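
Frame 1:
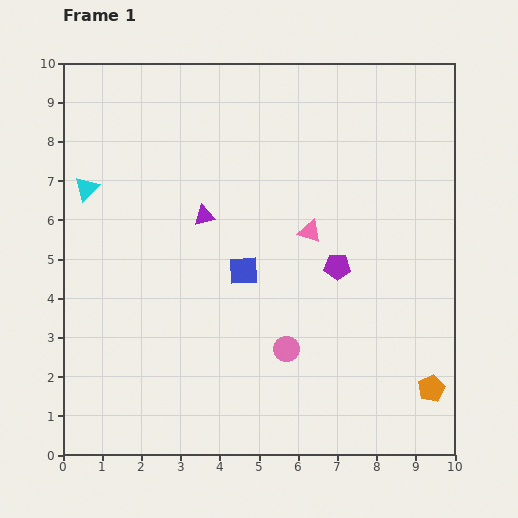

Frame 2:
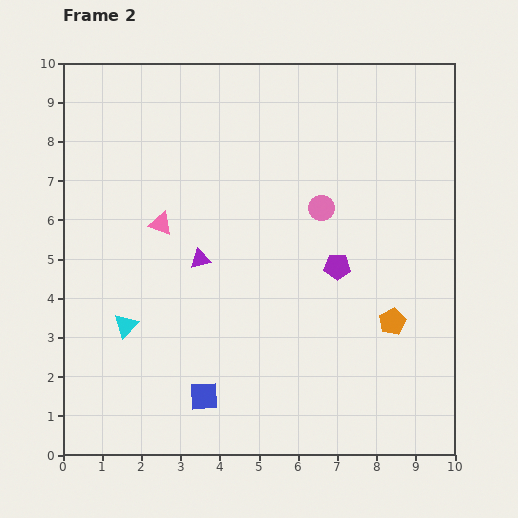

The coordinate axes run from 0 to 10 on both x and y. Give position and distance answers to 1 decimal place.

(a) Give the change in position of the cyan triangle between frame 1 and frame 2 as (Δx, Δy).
(1.0, -3.5)

The cyan triangle was at (0.6, 6.8) in frame 1 and (1.6, 3.3) in frame 2.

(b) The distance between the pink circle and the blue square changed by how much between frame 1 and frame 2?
+3.4

Distance in frame 1: 2.3. Distance in frame 2: 5.7.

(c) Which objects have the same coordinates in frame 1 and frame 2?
the purple pentagon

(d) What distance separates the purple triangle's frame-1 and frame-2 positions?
1.1

The purple triangle moved from (3.6, 6.1) to (3.5, 5.0), a distance of √(0.1² + 1.1²) ≈ 1.1.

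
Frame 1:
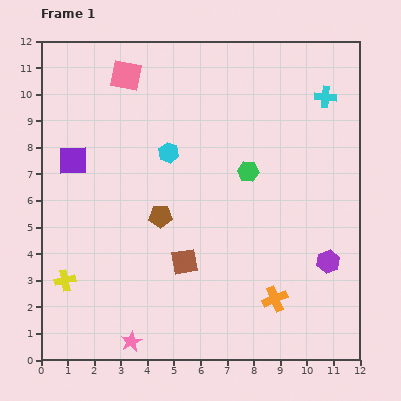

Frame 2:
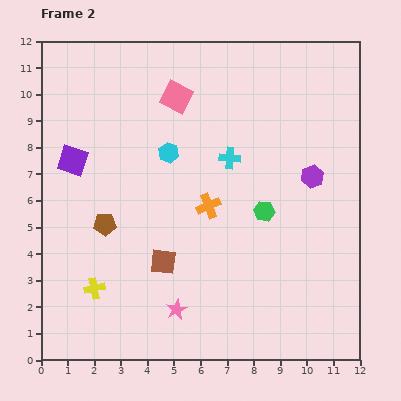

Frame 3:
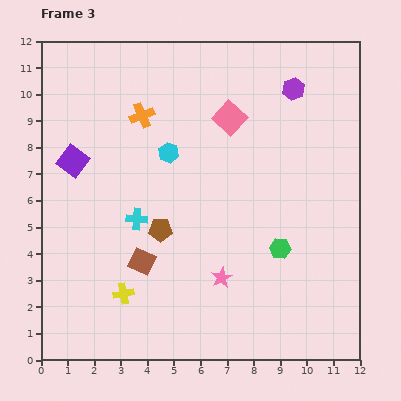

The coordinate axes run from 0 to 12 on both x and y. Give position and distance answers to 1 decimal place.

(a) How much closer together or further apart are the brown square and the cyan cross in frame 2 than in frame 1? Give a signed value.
-3.6

Distance in frame 1: 8.2. Distance in frame 2: 4.6.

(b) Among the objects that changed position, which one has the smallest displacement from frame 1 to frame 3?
the brown pentagon

(moved 0.5)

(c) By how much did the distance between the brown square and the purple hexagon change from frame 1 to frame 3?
+3.2

Distance in frame 1: 5.4. Distance in frame 3: 8.6.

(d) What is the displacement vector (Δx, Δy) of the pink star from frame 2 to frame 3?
(1.7, 1.2)

The pink star was at (5.1, 1.9) in frame 2 and (6.8, 3.1) in frame 3.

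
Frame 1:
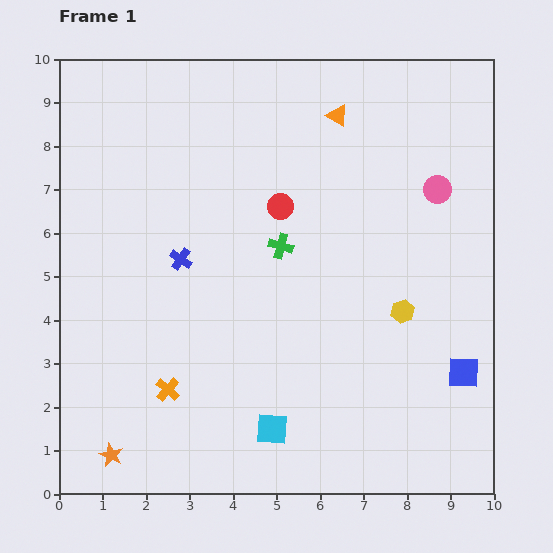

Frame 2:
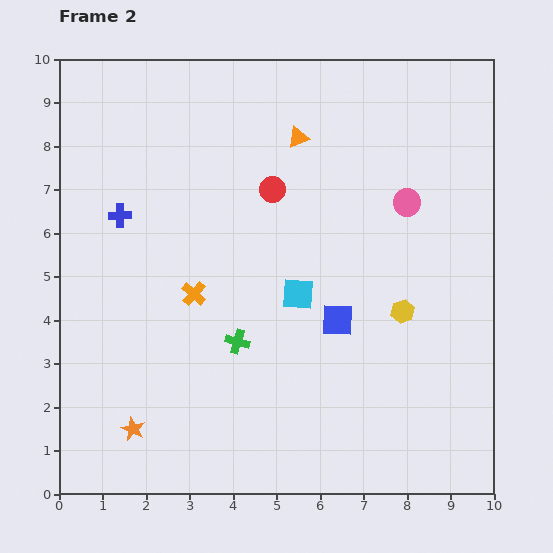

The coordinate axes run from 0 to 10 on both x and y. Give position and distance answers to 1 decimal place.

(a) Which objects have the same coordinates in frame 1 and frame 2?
the yellow hexagon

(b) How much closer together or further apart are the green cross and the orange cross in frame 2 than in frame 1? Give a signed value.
-2.7

Distance in frame 1: 4.2. Distance in frame 2: 1.5.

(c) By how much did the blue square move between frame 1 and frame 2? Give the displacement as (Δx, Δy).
(-2.9, 1.2)

The blue square was at (9.3, 2.8) in frame 1 and (6.4, 4.0) in frame 2.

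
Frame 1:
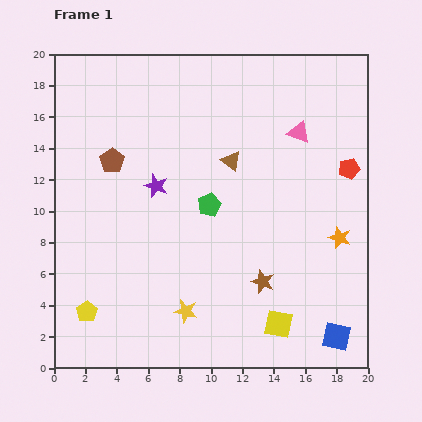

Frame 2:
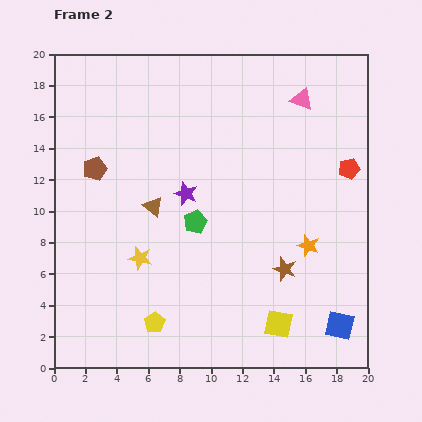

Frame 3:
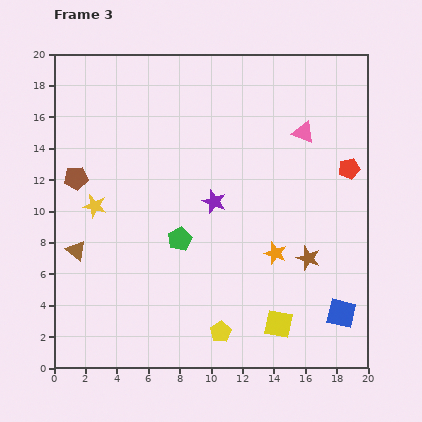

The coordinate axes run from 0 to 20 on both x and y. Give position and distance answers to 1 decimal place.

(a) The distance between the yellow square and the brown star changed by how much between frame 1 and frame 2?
+0.6

Distance in frame 1: 2.9. Distance in frame 2: 3.5.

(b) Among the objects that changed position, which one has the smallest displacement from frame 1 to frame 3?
the pink triangle

(moved 0.3)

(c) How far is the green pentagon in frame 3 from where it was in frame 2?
1.5

The green pentagon moved from (9.0, 9.3) to (8.0, 8.2), a distance of √(1.0² + 1.1²) ≈ 1.5.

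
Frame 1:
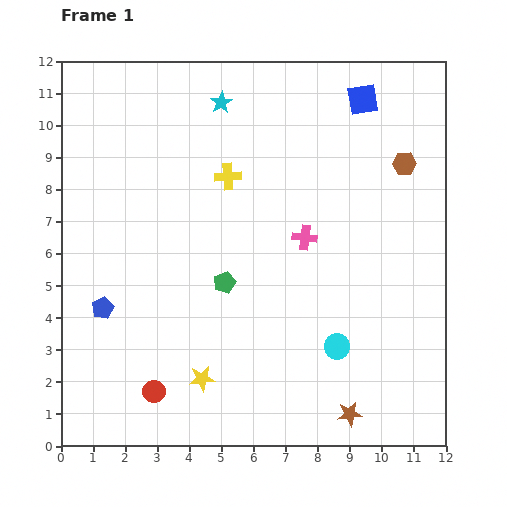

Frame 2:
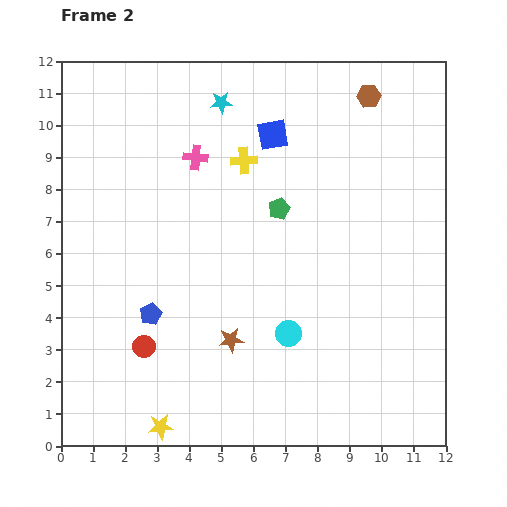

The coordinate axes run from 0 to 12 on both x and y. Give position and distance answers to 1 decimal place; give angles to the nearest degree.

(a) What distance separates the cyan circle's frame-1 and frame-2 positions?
1.6

The cyan circle moved from (8.6, 3.1) to (7.1, 3.5), a distance of √(1.5² + 0.4²) ≈ 1.6.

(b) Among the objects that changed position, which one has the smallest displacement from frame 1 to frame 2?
the yellow cross

(moved 0.7)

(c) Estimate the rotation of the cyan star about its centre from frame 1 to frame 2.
29° clockwise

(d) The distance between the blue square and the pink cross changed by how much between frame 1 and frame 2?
-2.2

Distance in frame 1: 4.7. Distance in frame 2: 2.5.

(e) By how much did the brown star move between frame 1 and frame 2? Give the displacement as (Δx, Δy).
(-3.7, 2.3)

The brown star was at (9.0, 1.0) in frame 1 and (5.3, 3.3) in frame 2.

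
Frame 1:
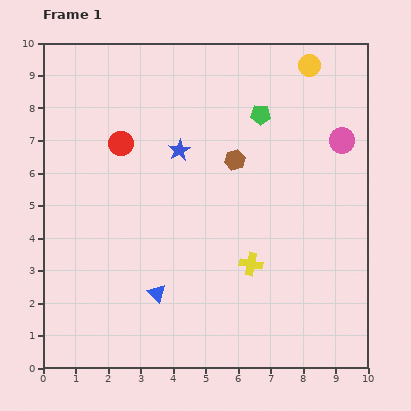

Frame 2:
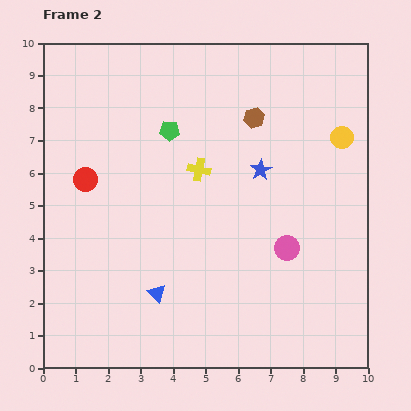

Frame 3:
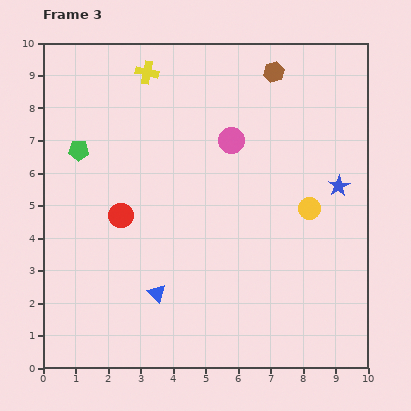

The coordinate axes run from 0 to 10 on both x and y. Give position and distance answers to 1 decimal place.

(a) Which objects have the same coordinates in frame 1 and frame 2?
the blue triangle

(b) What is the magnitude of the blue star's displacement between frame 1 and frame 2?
2.6

The blue star moved from (4.2, 6.7) to (6.7, 6.1), a distance of √(2.5² + 0.6²) ≈ 2.6.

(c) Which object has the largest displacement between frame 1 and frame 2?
the pink circle

(moved 3.7; next 3.3)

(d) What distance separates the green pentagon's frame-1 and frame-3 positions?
5.7

The green pentagon moved from (6.7, 7.8) to (1.1, 6.7), a distance of √(5.6² + 1.1²) ≈ 5.7.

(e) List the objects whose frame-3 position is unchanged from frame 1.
the blue triangle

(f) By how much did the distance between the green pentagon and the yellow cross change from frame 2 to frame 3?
+1.7

Distance in frame 2: 1.5. Distance in frame 3: 3.2.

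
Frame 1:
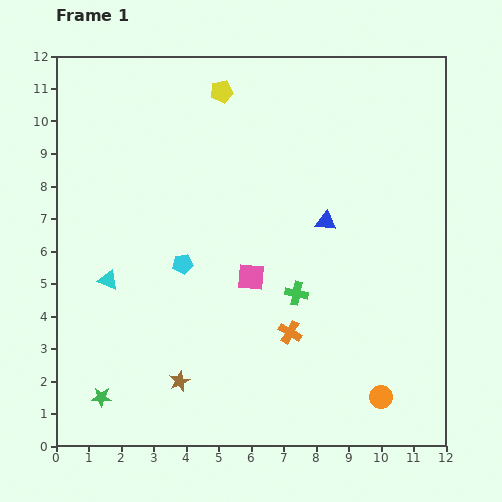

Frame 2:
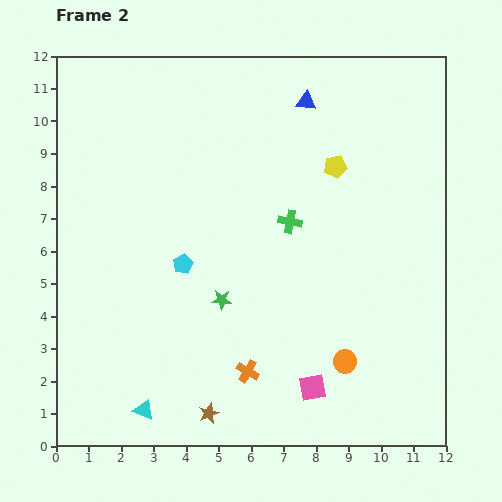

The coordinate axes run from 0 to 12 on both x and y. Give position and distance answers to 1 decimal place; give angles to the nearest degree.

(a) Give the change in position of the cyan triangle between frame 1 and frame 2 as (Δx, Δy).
(1.1, -4.0)

The cyan triangle was at (1.6, 5.1) in frame 1 and (2.7, 1.1) in frame 2.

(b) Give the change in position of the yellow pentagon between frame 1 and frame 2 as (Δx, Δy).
(3.5, -2.3)

The yellow pentagon was at (5.1, 10.9) in frame 1 and (8.6, 8.6) in frame 2.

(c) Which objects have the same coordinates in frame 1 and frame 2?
the cyan pentagon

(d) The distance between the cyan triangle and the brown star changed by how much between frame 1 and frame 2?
-1.8

Distance in frame 1: 3.8. Distance in frame 2: 2.0.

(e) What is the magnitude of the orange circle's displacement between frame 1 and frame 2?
1.6

The orange circle moved from (10.0, 1.5) to (8.9, 2.6), a distance of √(1.1² + 1.1²) ≈ 1.6.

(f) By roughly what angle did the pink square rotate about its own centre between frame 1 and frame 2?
15° counter-clockwise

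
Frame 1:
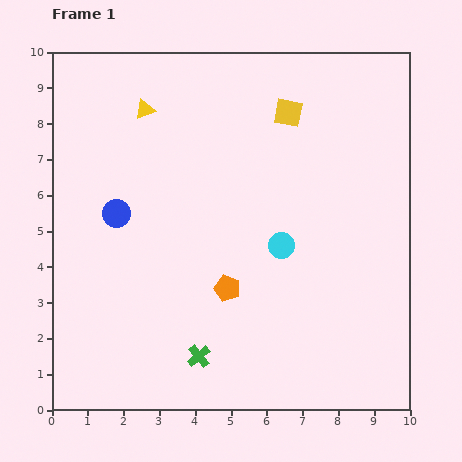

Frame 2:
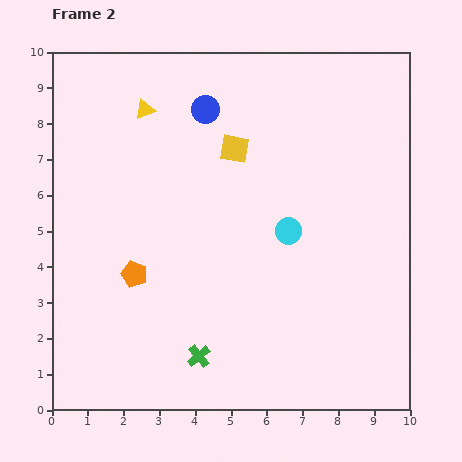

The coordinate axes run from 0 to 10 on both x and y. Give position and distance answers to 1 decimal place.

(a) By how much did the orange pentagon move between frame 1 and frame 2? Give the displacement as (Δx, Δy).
(-2.6, 0.4)

The orange pentagon was at (4.9, 3.4) in frame 1 and (2.3, 3.8) in frame 2.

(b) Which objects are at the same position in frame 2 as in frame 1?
the yellow triangle, the green cross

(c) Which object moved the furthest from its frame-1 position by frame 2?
the blue circle

(moved 3.8; next 2.6)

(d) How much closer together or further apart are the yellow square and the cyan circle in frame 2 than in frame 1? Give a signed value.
-1.0

Distance in frame 1: 3.7. Distance in frame 2: 2.7.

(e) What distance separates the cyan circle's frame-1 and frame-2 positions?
0.4

The cyan circle moved from (6.4, 4.6) to (6.6, 5.0), a distance of √(0.2² + 0.4²) ≈ 0.4.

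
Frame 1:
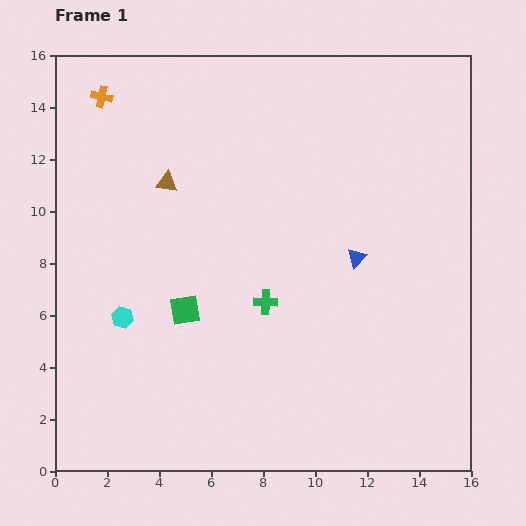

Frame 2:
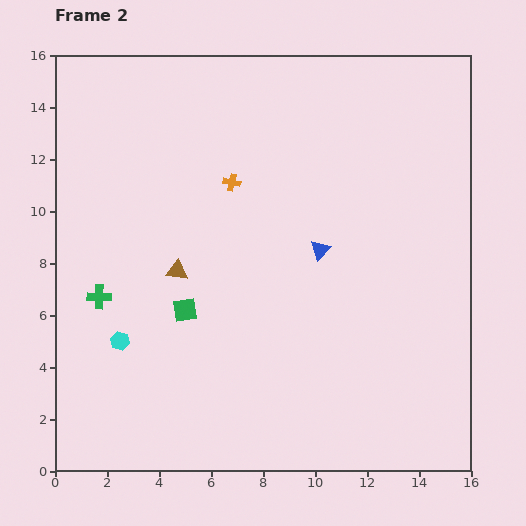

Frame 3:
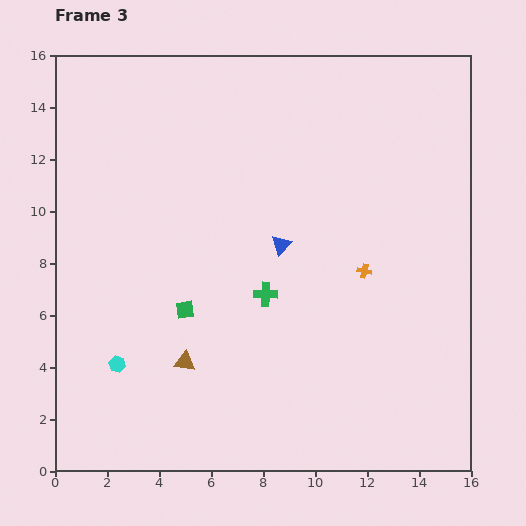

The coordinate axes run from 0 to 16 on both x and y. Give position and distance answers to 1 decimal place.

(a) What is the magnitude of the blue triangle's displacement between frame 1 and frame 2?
1.4

The blue triangle moved from (11.6, 8.2) to (10.2, 8.5), a distance of √(1.4² + 0.3²) ≈ 1.4.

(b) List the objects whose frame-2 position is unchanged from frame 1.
the green square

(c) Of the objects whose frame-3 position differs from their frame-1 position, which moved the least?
the green cross

(moved 0.3)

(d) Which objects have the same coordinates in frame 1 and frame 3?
the green square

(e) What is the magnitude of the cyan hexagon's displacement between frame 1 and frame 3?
1.8

The cyan hexagon moved from (2.6, 5.9) to (2.4, 4.1), a distance of √(0.2² + 1.8²) ≈ 1.8.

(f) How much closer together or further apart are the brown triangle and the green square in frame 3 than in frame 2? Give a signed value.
+0.5

Distance in frame 2: 1.5. Distance in frame 3: 2.0.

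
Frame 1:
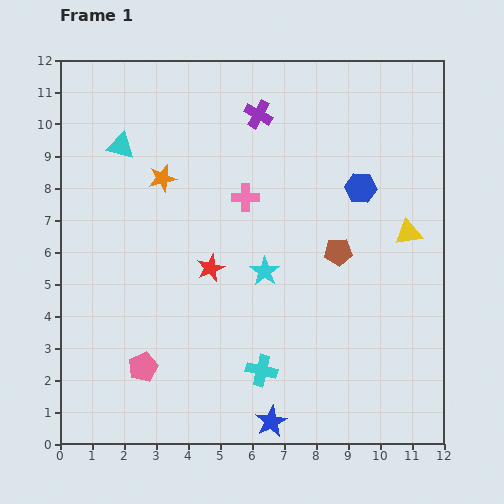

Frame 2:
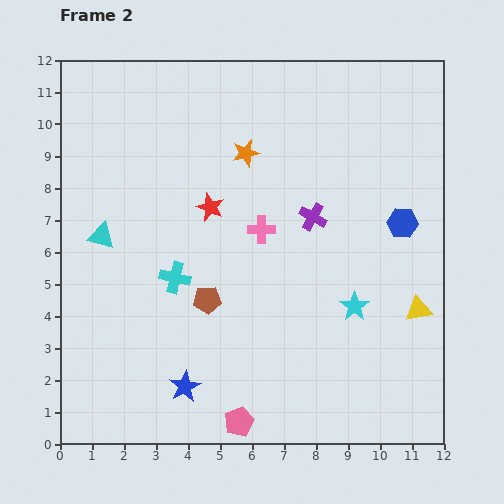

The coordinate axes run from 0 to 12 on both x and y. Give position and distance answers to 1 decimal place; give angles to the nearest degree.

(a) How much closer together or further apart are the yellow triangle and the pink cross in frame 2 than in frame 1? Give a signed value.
+0.3

Distance in frame 1: 5.2. Distance in frame 2: 5.5.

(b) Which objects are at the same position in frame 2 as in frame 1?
none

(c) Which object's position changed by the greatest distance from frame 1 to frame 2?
the brown pentagon

(moved 4.4; next 4.0)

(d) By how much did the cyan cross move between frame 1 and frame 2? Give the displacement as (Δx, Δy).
(-2.7, 2.9)

The cyan cross was at (6.3, 2.3) in frame 1 and (3.6, 5.2) in frame 2.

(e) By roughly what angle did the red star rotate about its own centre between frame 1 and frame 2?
27° counter-clockwise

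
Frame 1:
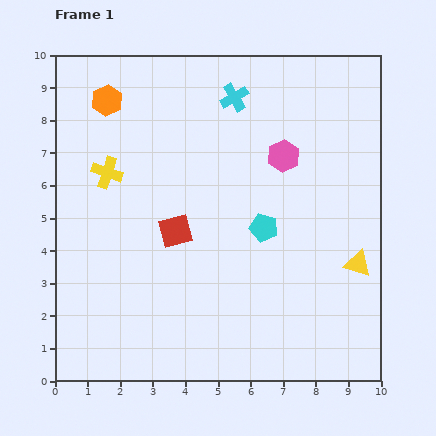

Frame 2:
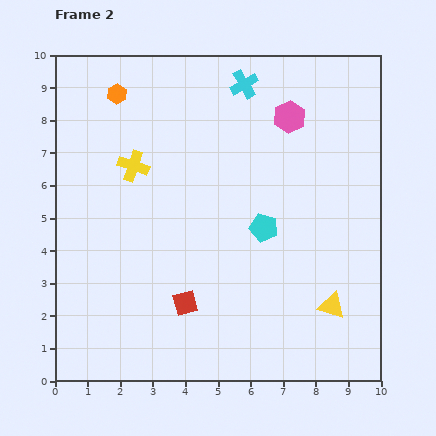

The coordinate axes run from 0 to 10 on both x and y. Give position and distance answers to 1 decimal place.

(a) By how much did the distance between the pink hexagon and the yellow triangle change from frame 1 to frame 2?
+1.9

Distance in frame 1: 4.0. Distance in frame 2: 5.9.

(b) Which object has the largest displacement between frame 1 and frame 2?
the red square

(moved 2.2; next 1.5)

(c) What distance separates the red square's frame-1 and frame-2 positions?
2.2

The red square moved from (3.7, 4.6) to (4.0, 2.4), a distance of √(0.3² + 2.2²) ≈ 2.2.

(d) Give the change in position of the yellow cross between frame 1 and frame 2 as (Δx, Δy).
(0.8, 0.2)

The yellow cross was at (1.6, 6.4) in frame 1 and (2.4, 6.6) in frame 2.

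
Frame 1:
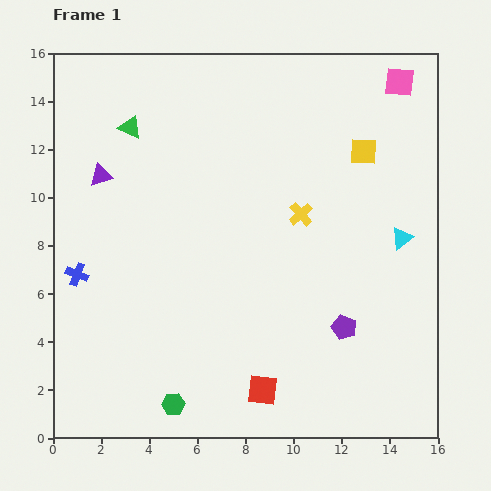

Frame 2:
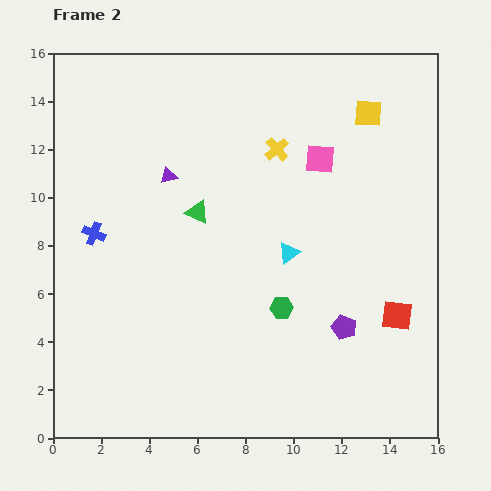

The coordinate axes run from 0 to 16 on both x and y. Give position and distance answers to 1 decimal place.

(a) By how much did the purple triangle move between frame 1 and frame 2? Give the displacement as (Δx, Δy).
(2.8, 0.0)

The purple triangle was at (2.0, 10.9) in frame 1 and (4.8, 10.9) in frame 2.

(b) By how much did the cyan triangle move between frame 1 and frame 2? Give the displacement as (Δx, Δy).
(-4.7, -0.6)

The cyan triangle was at (14.5, 8.3) in frame 1 and (9.8, 7.7) in frame 2.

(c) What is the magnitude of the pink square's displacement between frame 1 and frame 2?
4.6

The pink square moved from (14.4, 14.8) to (11.1, 11.6), a distance of √(3.3² + 3.2²) ≈ 4.6.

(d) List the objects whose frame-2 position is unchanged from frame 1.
the purple pentagon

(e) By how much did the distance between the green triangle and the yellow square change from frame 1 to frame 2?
-1.6

Distance in frame 1: 9.8. Distance in frame 2: 8.2.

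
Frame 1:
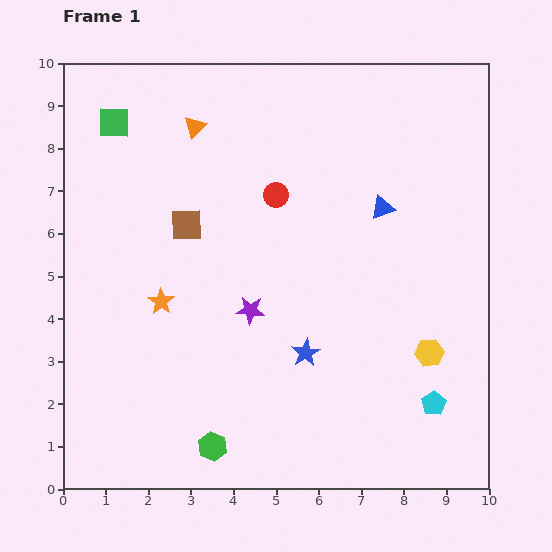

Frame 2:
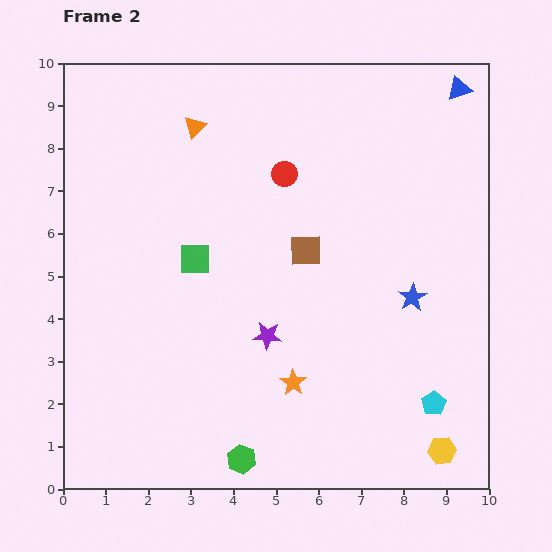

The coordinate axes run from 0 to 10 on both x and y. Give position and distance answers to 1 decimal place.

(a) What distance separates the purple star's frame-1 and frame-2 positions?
0.7

The purple star moved from (4.4, 4.2) to (4.8, 3.6), a distance of √(0.4² + 0.6²) ≈ 0.7.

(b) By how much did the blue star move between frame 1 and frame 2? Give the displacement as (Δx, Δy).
(2.5, 1.3)

The blue star was at (5.7, 3.2) in frame 1 and (8.2, 4.5) in frame 2.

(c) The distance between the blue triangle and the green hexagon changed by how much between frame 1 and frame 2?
+3.2

Distance in frame 1: 6.9. Distance in frame 2: 10.1.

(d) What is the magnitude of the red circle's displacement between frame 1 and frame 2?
0.5

The red circle moved from (5.0, 6.9) to (5.2, 7.4), a distance of √(0.2² + 0.5²) ≈ 0.5.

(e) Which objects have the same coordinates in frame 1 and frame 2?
the cyan pentagon, the orange triangle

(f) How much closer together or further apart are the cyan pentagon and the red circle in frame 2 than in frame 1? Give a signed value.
+0.3

Distance in frame 1: 6.1. Distance in frame 2: 6.4.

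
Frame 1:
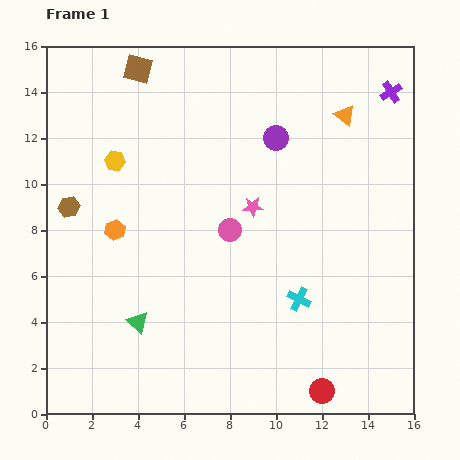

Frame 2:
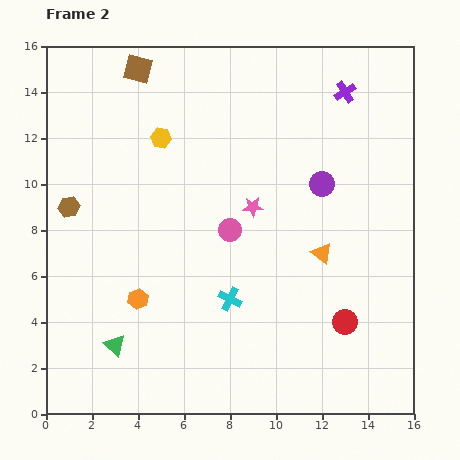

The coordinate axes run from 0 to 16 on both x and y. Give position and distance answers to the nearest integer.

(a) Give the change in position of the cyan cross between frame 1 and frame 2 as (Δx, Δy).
(-3, 0)

The cyan cross was at (11, 5) in frame 1 and (8, 5) in frame 2.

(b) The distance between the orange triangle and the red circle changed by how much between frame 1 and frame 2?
-9

Distance in frame 1: 12. Distance in frame 2: 3.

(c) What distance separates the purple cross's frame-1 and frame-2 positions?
2

The purple cross moved from (15, 14) to (13, 14), a distance of √(2² + 0²) ≈ 2.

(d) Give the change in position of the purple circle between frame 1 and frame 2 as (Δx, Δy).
(2, -2)

The purple circle was at (10, 12) in frame 1 and (12, 10) in frame 2.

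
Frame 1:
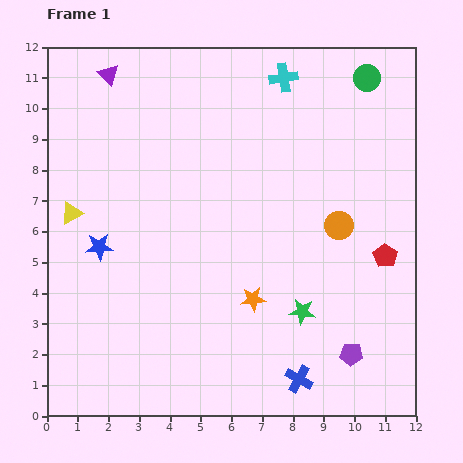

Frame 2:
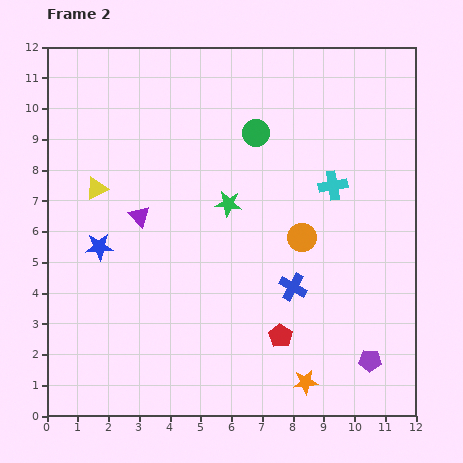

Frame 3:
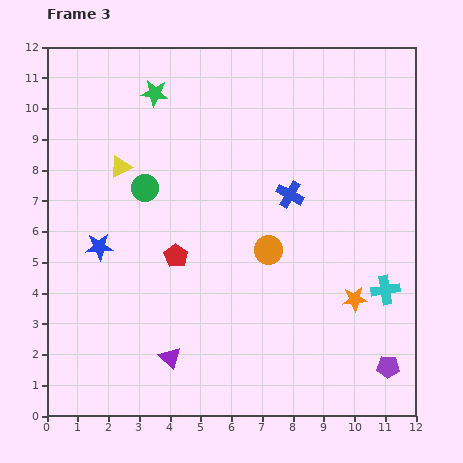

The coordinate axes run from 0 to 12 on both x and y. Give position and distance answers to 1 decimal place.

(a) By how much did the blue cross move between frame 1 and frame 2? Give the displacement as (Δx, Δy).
(-0.2, 3.0)

The blue cross was at (8.2, 1.2) in frame 1 and (8.0, 4.2) in frame 2.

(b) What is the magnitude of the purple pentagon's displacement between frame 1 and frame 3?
1.3

The purple pentagon moved from (9.9, 2.0) to (11.1, 1.6), a distance of √(1.2² + 0.4²) ≈ 1.3.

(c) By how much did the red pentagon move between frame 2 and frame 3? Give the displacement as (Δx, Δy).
(-3.4, 2.6)

The red pentagon was at (7.6, 2.6) in frame 2 and (4.2, 5.2) in frame 3.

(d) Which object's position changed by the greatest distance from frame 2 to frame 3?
the purple triangle

(moved 4.7; next 4.3)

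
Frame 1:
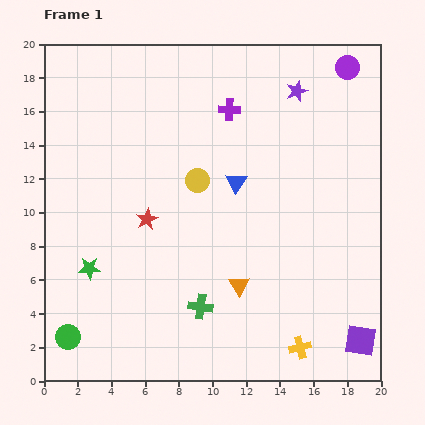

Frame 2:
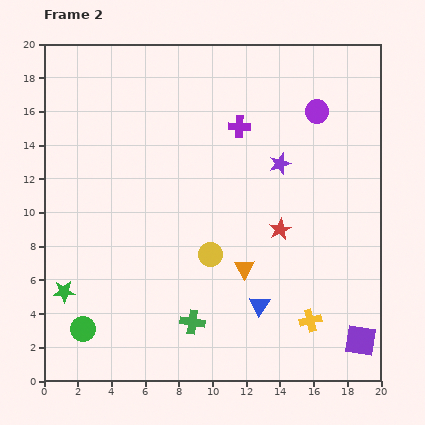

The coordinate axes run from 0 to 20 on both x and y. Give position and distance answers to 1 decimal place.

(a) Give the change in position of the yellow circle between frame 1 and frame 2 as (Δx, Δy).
(0.8, -4.4)

The yellow circle was at (9.1, 11.9) in frame 1 and (9.9, 7.5) in frame 2.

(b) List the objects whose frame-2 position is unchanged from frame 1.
the purple square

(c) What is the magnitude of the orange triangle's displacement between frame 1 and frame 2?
1.0

The orange triangle moved from (11.6, 5.7) to (11.9, 6.7), a distance of √(0.3² + 1.0²) ≈ 1.0.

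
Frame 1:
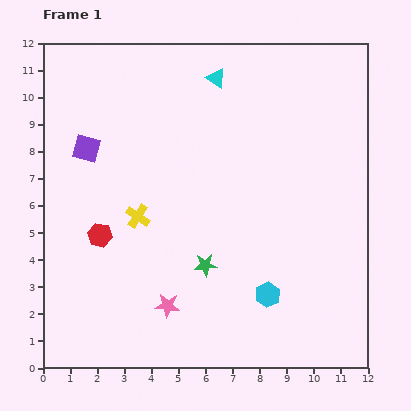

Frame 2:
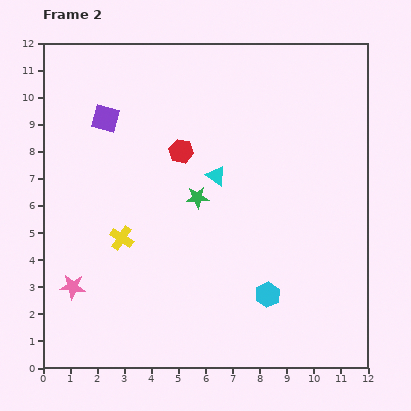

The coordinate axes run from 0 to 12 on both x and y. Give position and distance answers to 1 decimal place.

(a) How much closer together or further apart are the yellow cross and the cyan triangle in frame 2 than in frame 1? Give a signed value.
-1.7

Distance in frame 1: 5.9. Distance in frame 2: 4.2.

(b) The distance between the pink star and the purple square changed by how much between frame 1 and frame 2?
-0.2

Distance in frame 1: 6.5. Distance in frame 2: 6.3.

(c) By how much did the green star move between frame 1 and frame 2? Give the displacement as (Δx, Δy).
(-0.3, 2.5)

The green star was at (6.0, 3.8) in frame 1 and (5.7, 6.3) in frame 2.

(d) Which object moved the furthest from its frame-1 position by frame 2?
the red hexagon

(moved 4.3; next 3.6)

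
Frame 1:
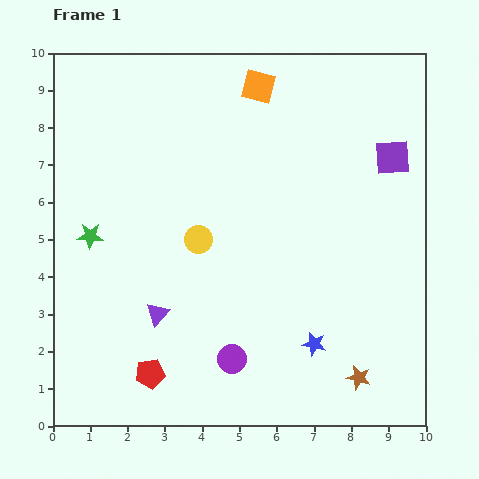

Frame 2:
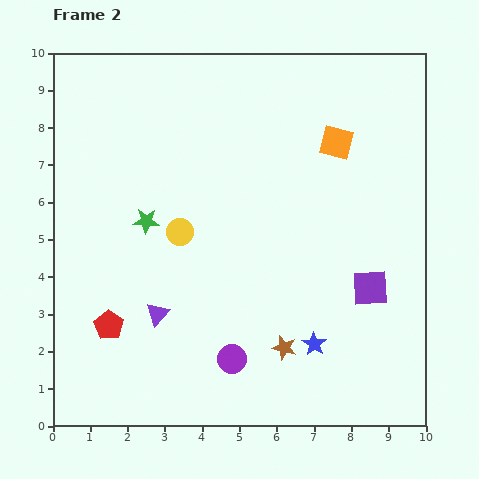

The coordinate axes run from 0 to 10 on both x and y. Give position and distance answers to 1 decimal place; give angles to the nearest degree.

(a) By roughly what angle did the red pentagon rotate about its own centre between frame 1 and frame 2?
30° counter-clockwise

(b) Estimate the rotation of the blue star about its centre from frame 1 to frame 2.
19° clockwise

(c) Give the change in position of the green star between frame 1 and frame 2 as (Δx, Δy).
(1.5, 0.4)

The green star was at (1.0, 5.1) in frame 1 and (2.5, 5.5) in frame 2.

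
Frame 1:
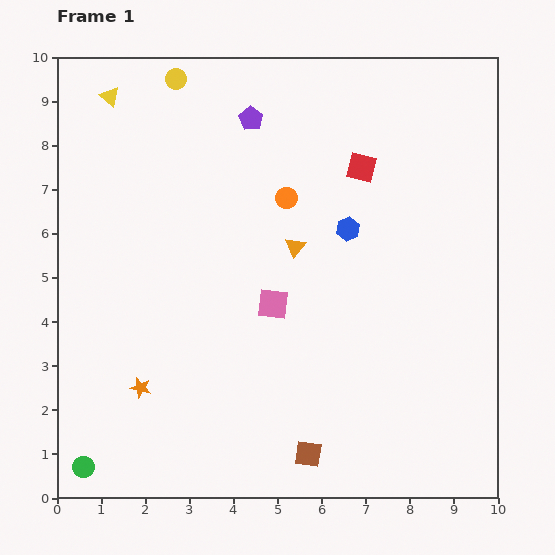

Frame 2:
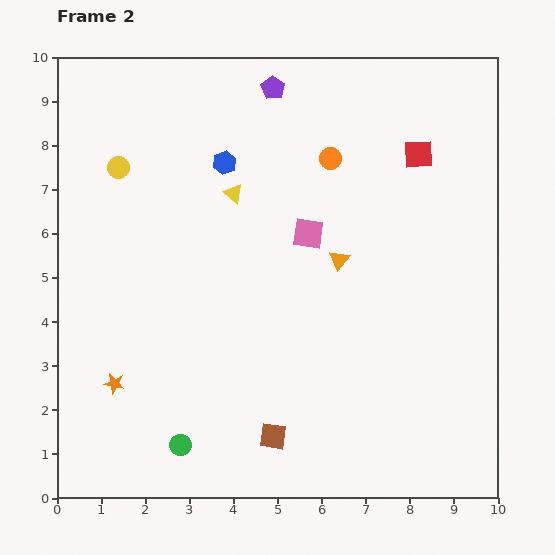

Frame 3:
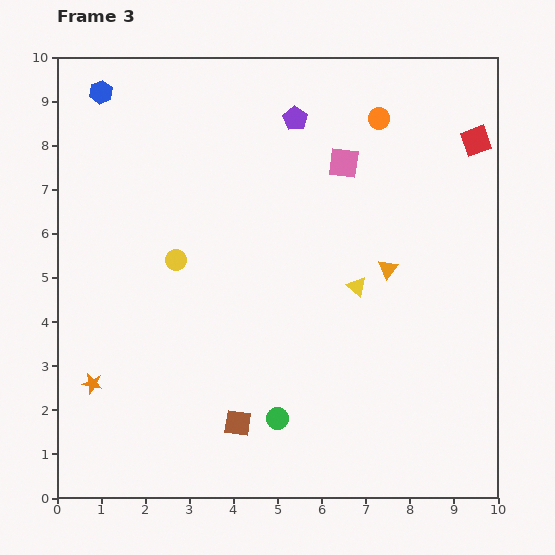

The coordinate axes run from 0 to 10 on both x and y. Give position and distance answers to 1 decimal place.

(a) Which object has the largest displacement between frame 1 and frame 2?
the yellow triangle

(moved 3.6; next 3.2)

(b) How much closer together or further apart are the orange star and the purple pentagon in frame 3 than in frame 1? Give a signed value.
+1.0

Distance in frame 1: 6.6. Distance in frame 3: 7.6.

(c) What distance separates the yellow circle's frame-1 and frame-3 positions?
4.1

The yellow circle moved from (2.7, 9.5) to (2.7, 5.4), a distance of √(0.0² + 4.1²) ≈ 4.1.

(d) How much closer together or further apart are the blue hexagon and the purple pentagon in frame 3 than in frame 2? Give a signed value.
+2.4

Distance in frame 2: 2.0. Distance in frame 3: 4.4.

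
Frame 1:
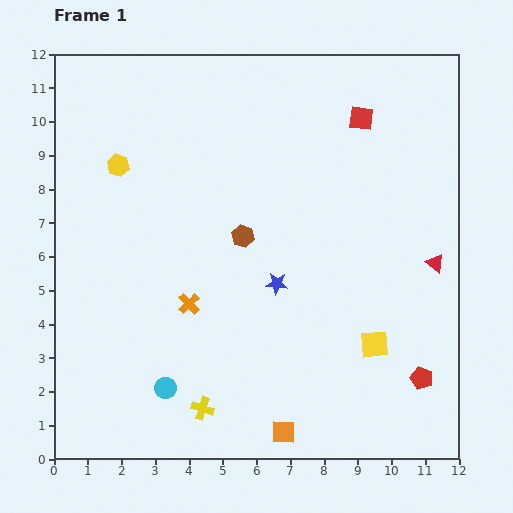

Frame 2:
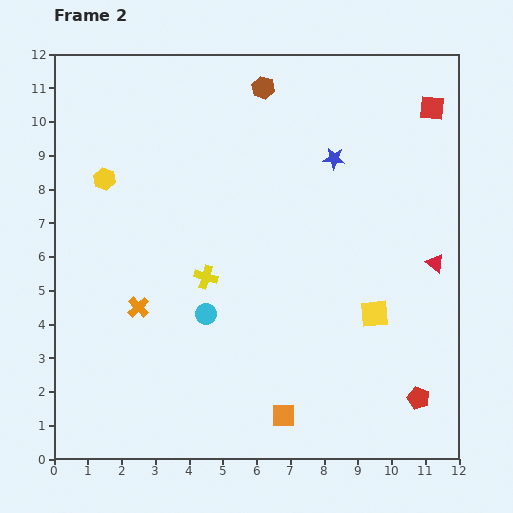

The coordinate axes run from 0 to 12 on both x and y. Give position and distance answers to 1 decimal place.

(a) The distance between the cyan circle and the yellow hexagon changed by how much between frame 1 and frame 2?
-1.7

Distance in frame 1: 6.7. Distance in frame 2: 5.0.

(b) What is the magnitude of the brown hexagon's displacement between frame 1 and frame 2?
4.4

The brown hexagon moved from (5.6, 6.6) to (6.2, 11.0), a distance of √(0.6² + 4.4²) ≈ 4.4.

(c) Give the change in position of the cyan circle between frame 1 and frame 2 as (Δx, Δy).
(1.2, 2.2)

The cyan circle was at (3.3, 2.1) in frame 1 and (4.5, 4.3) in frame 2.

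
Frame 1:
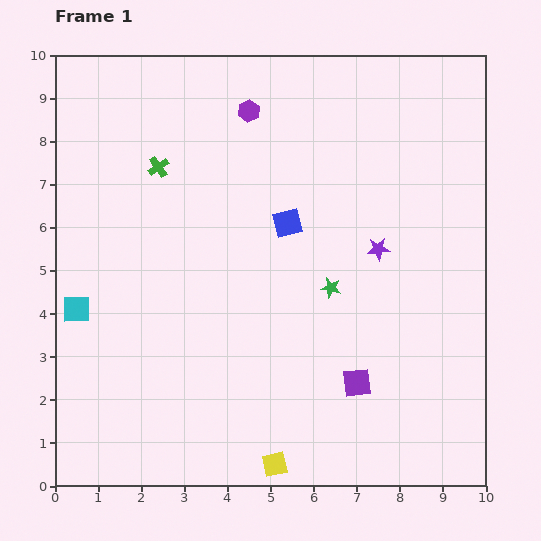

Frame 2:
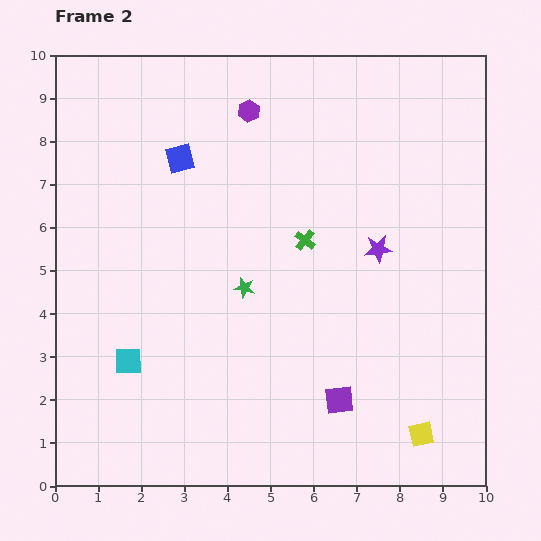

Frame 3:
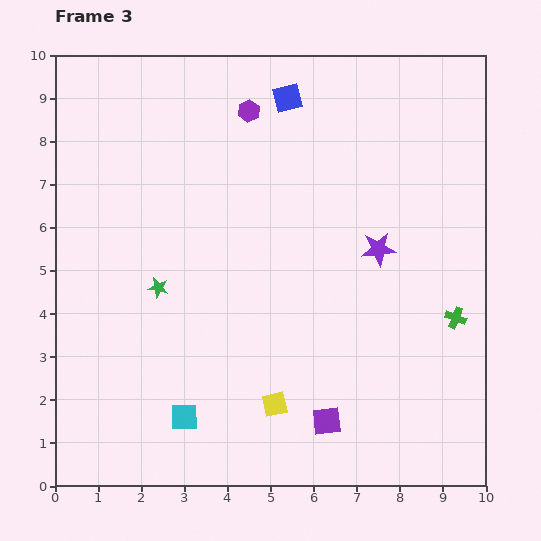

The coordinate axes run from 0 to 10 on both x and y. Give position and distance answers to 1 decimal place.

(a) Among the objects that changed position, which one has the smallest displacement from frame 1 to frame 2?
the purple square

(moved 0.6)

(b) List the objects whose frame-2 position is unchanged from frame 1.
the purple star, the purple hexagon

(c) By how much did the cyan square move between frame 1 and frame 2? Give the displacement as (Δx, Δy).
(1.2, -1.2)

The cyan square was at (0.5, 4.1) in frame 1 and (1.7, 2.9) in frame 2.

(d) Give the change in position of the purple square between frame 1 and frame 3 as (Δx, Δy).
(-0.7, -0.9)

The purple square was at (7.0, 2.4) in frame 1 and (6.3, 1.5) in frame 3.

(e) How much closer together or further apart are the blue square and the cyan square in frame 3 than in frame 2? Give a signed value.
+2.9

Distance in frame 2: 4.9. Distance in frame 3: 7.8.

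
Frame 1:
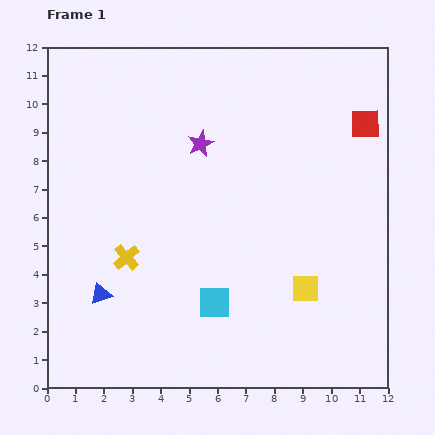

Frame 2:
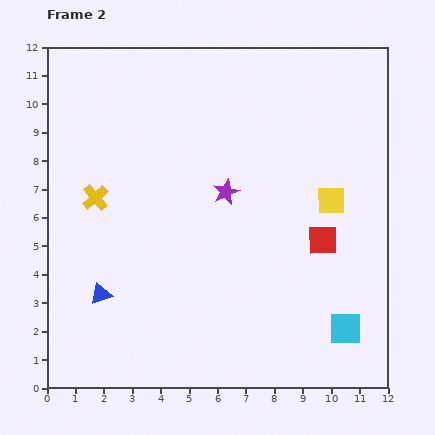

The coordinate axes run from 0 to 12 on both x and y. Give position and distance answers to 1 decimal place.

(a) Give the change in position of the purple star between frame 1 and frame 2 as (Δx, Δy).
(0.9, -1.7)

The purple star was at (5.4, 8.6) in frame 1 and (6.3, 6.9) in frame 2.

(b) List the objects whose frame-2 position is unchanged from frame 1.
the blue triangle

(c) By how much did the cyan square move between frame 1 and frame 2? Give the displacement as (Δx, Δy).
(4.6, -0.9)

The cyan square was at (5.9, 3.0) in frame 1 and (10.5, 2.1) in frame 2.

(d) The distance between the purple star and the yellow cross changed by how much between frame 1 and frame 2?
-0.2

Distance in frame 1: 4.8. Distance in frame 2: 4.6.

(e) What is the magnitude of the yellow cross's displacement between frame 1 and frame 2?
2.4

The yellow cross moved from (2.8, 4.6) to (1.7, 6.7), a distance of √(1.1² + 2.1²) ≈ 2.4.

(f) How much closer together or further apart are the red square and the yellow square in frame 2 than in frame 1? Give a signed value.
-4.8

Distance in frame 1: 6.2. Distance in frame 2: 1.4.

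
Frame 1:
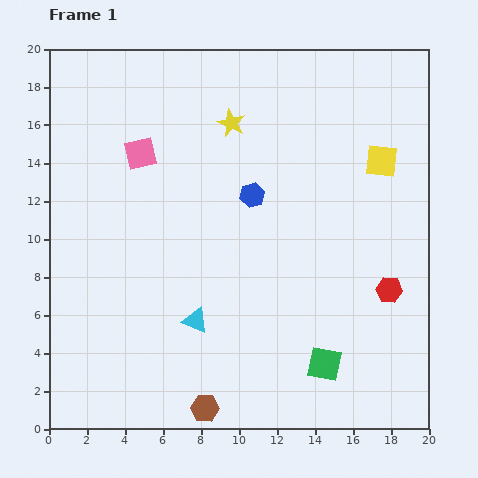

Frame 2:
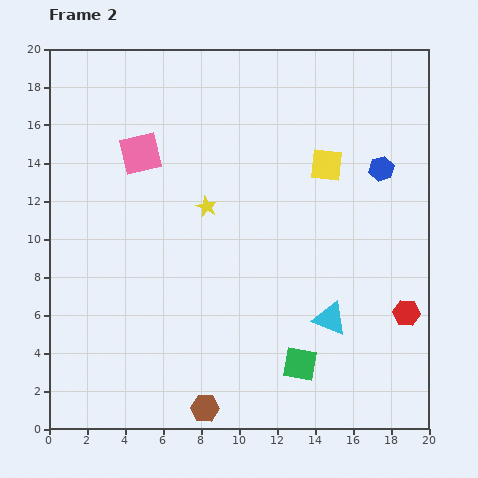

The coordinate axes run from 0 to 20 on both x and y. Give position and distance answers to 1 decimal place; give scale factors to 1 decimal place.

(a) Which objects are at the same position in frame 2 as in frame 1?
the pink square, the brown hexagon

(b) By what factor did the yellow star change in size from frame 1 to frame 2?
0.7×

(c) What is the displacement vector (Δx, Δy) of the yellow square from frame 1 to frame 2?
(-2.9, -0.2)

The yellow square was at (17.5, 14.1) in frame 1 and (14.6, 13.9) in frame 2.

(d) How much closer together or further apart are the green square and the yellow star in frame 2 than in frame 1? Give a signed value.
-4.0

Distance in frame 1: 13.6. Distance in frame 2: 9.6.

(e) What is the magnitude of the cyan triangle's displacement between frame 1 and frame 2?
7.1

The cyan triangle moved from (7.7, 5.7) to (14.8, 5.8), a distance of √(7.1² + 0.1²) ≈ 7.1.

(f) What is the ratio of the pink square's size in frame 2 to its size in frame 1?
1.3×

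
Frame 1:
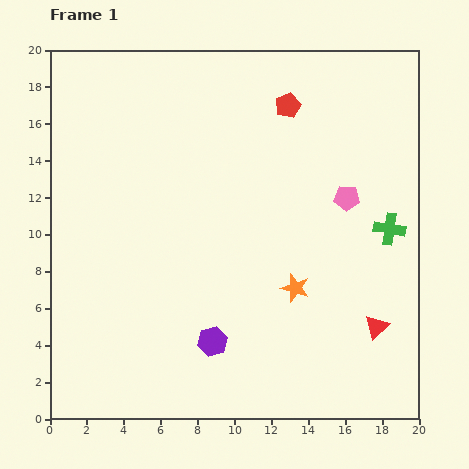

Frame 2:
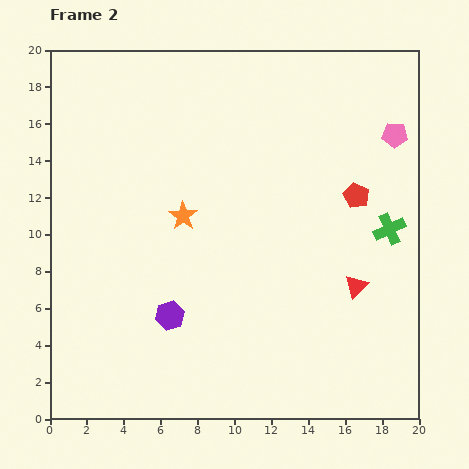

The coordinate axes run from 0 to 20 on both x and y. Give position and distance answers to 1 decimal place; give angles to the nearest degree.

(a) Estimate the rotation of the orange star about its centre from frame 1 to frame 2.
17° clockwise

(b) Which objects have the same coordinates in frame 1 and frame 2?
the green cross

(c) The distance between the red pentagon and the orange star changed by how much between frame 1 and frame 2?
-0.4

Distance in frame 1: 9.9. Distance in frame 2: 9.5.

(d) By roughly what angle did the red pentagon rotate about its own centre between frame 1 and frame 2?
23° counter-clockwise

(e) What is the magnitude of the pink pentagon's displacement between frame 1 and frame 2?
4.3

The pink pentagon moved from (16.1, 12.0) to (18.7, 15.4), a distance of √(2.6² + 3.4²) ≈ 4.3.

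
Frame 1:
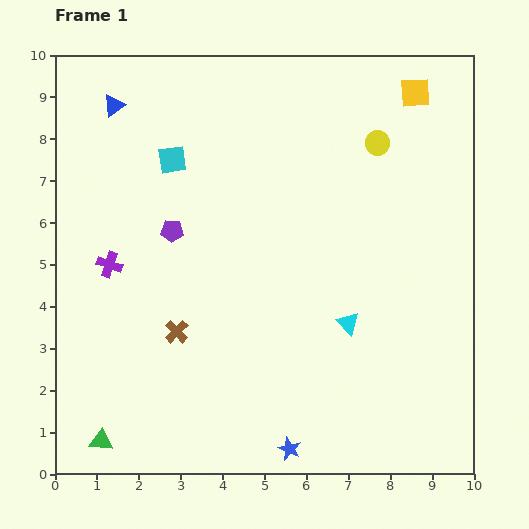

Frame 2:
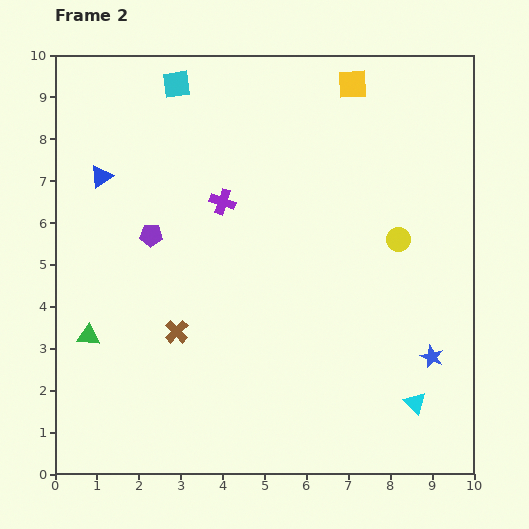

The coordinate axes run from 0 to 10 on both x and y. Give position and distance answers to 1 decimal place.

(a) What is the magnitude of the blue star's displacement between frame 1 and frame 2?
4.0

The blue star moved from (5.6, 0.6) to (9.0, 2.8), a distance of √(3.4² + 2.2²) ≈ 4.0.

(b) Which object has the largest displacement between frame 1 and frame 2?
the blue star

(moved 4.0; next 3.1)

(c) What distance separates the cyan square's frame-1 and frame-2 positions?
1.8

The cyan square moved from (2.8, 7.5) to (2.9, 9.3), a distance of √(0.1² + 1.8²) ≈ 1.8.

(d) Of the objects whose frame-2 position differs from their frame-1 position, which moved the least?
the purple pentagon

(moved 0.5)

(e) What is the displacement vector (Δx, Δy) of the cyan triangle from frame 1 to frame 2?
(1.6, -1.9)

The cyan triangle was at (7.0, 3.6) in frame 1 and (8.6, 1.7) in frame 2.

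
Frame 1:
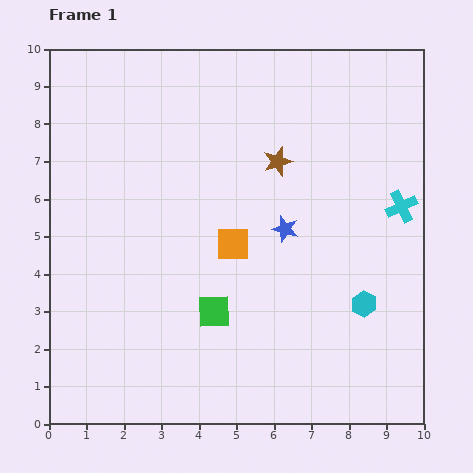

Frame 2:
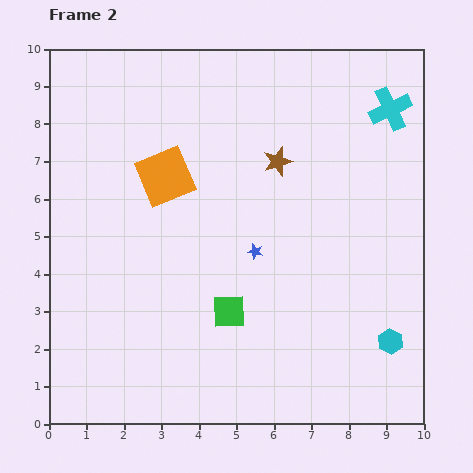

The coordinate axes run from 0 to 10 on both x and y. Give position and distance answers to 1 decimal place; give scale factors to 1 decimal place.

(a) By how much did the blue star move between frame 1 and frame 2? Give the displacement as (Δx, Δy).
(-0.8, -0.6)

The blue star was at (6.3, 5.2) in frame 1 and (5.5, 4.6) in frame 2.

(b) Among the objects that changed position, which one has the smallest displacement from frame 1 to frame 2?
the green square

(moved 0.4)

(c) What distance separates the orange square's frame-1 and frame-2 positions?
2.5

The orange square moved from (4.9, 4.8) to (3.1, 6.6), a distance of √(1.8² + 1.8²) ≈ 2.5.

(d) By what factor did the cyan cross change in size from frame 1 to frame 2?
1.4×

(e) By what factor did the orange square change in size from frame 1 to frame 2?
1.6×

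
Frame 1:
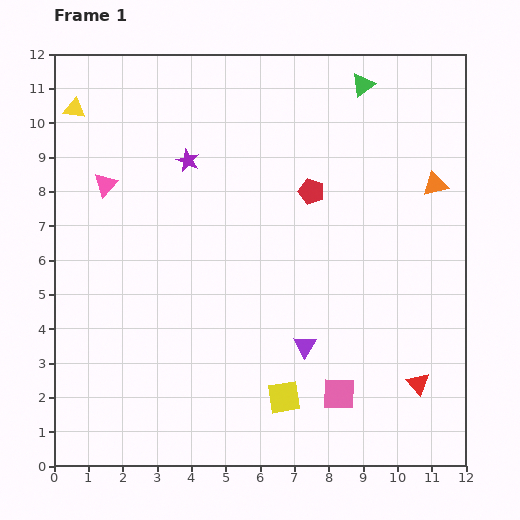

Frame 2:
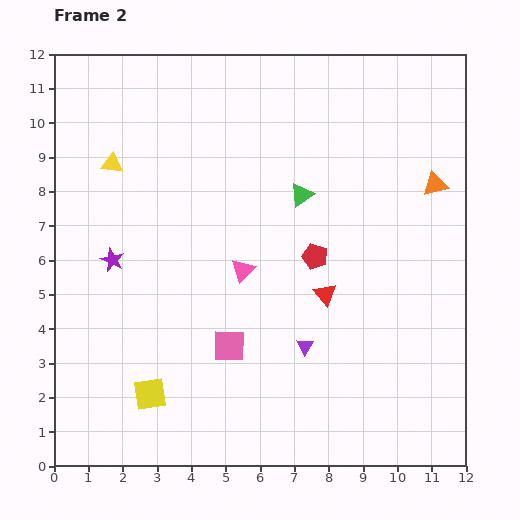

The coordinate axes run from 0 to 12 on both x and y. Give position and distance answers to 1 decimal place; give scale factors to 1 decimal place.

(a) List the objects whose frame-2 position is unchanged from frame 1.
the purple triangle, the orange triangle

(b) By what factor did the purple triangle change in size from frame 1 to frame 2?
0.8×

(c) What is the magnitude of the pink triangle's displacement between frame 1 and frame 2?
4.7

The pink triangle moved from (1.5, 8.2) to (5.5, 5.7), a distance of √(4.0² + 2.5²) ≈ 4.7.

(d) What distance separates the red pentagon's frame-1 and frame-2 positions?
1.9

The red pentagon moved from (7.5, 8.0) to (7.6, 6.1), a distance of √(0.1² + 1.9²) ≈ 1.9.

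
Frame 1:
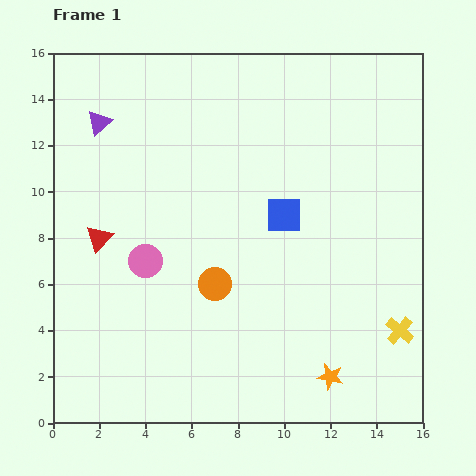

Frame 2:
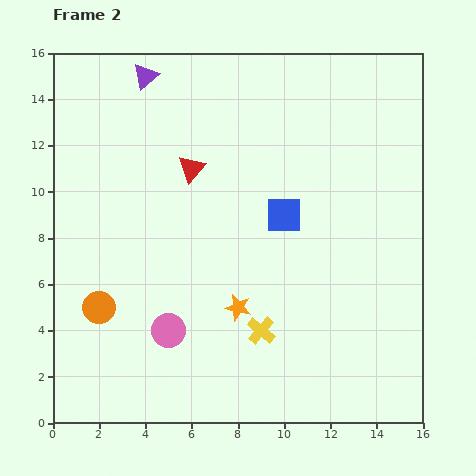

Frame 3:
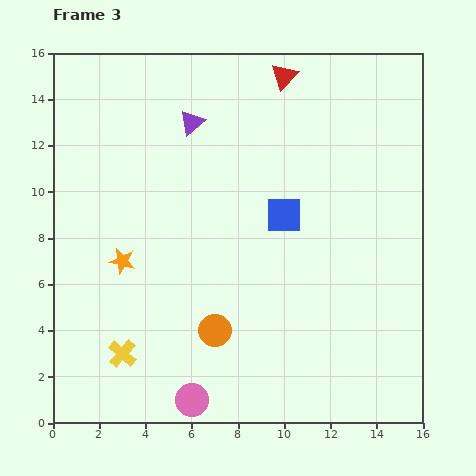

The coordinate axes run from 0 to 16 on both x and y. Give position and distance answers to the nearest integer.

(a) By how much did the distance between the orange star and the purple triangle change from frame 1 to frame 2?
-4

Distance in frame 1: 15. Distance in frame 2: 11.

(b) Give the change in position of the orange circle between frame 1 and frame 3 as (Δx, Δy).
(0, -2)

The orange circle was at (7, 6) in frame 1 and (7, 4) in frame 3.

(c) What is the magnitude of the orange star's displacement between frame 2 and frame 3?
5

The orange star moved from (8, 5) to (3, 7), a distance of √(5² + 2²) ≈ 5.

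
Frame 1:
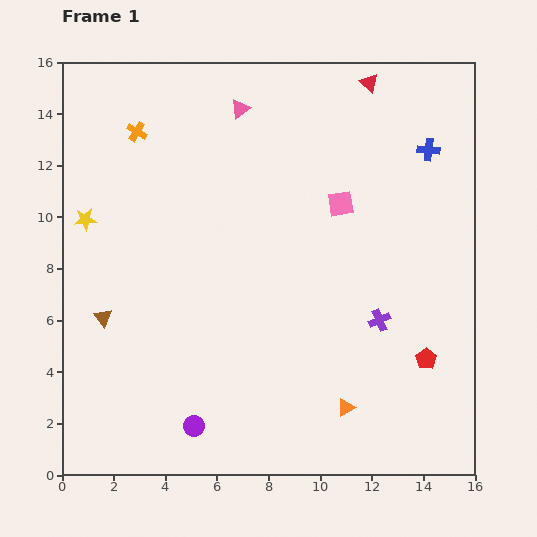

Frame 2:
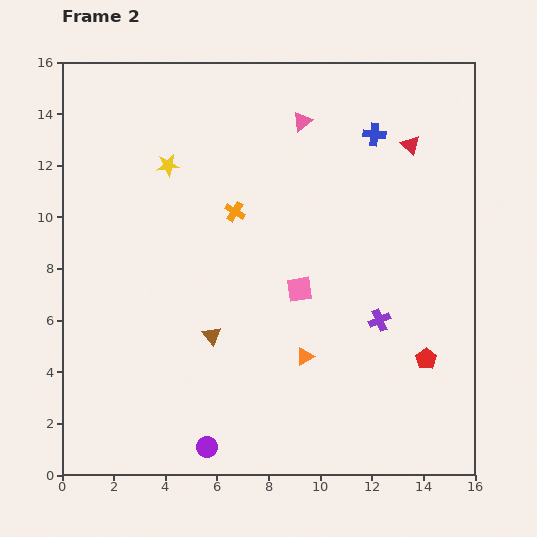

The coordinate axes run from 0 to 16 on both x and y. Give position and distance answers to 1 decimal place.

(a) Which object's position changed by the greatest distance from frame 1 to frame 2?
the orange cross

(moved 4.9; next 4.3)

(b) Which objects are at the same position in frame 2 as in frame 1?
the purple cross, the red pentagon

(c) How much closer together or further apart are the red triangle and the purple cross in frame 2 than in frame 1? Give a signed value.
-2.3

Distance in frame 1: 9.2. Distance in frame 2: 6.9.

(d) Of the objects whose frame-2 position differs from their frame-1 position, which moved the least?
the purple circle

(moved 0.9)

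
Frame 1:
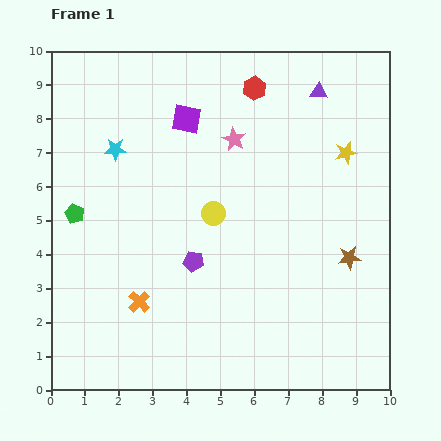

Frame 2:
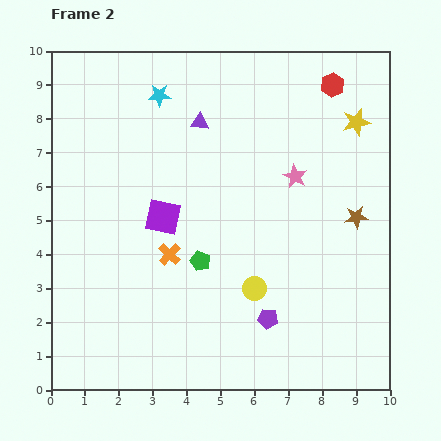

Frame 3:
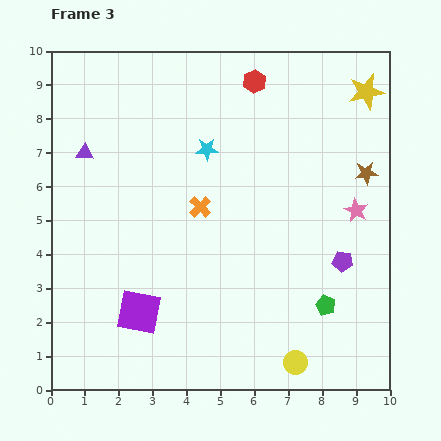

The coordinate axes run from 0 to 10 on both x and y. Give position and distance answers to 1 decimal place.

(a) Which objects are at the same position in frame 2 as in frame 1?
none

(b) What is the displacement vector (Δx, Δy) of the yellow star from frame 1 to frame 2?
(0.3, 0.9)

The yellow star was at (8.7, 7.0) in frame 1 and (9.0, 7.9) in frame 2.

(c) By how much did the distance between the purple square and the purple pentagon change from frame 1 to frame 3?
+2.0

Distance in frame 1: 4.2. Distance in frame 3: 6.2.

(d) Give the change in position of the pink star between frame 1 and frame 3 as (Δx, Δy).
(3.6, -2.1)

The pink star was at (5.4, 7.4) in frame 1 and (9.0, 5.3) in frame 3.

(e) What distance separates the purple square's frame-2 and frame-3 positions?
2.9

The purple square moved from (3.3, 5.1) to (2.6, 2.3), a distance of √(0.7² + 2.8²) ≈ 2.9.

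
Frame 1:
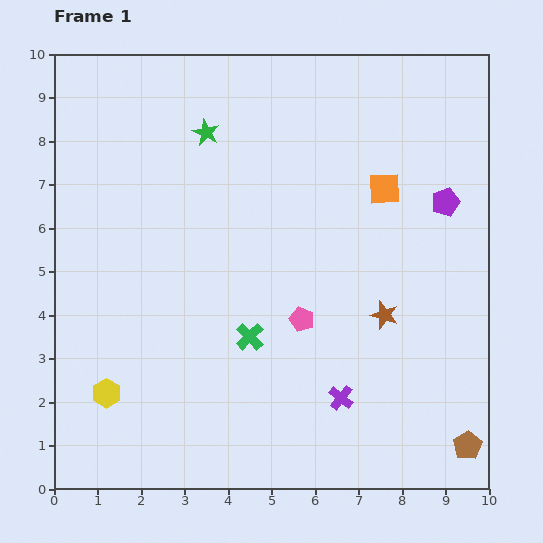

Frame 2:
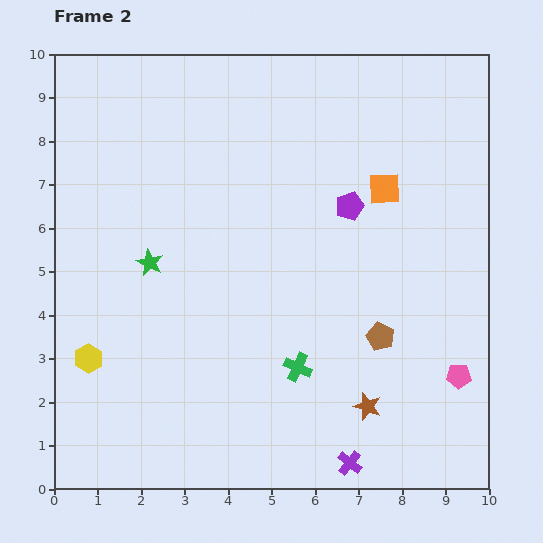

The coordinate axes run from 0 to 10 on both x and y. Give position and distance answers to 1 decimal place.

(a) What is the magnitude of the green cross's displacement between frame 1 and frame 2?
1.3

The green cross moved from (4.5, 3.5) to (5.6, 2.8), a distance of √(1.1² + 0.7²) ≈ 1.3.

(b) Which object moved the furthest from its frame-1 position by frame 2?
the pink pentagon

(moved 3.8; next 3.3)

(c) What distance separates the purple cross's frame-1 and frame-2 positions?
1.5

The purple cross moved from (6.6, 2.1) to (6.8, 0.6), a distance of √(0.2² + 1.5²) ≈ 1.5.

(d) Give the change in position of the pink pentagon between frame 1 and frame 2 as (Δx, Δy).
(3.6, -1.3)

The pink pentagon was at (5.7, 3.9) in frame 1 and (9.3, 2.6) in frame 2.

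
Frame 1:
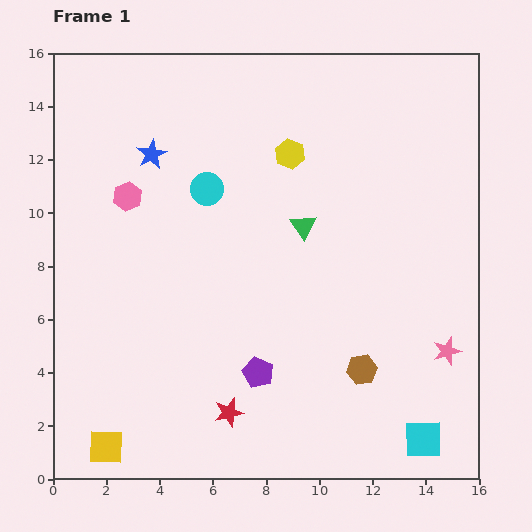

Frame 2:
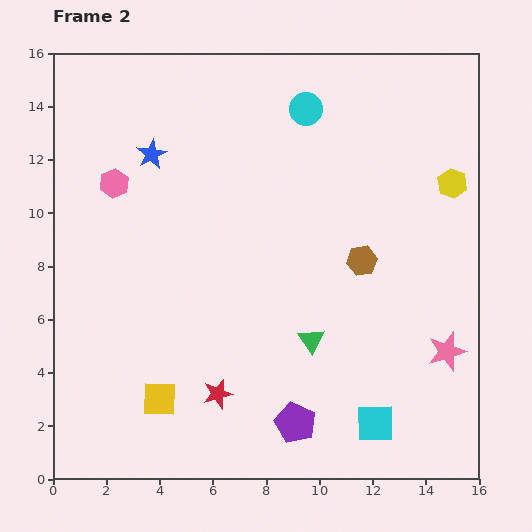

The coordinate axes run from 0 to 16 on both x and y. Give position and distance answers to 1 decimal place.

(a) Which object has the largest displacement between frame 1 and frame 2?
the yellow hexagon

(moved 6.2; next 4.8)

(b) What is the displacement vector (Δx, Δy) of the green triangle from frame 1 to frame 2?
(0.3, -4.3)

The green triangle was at (9.4, 9.5) in frame 1 and (9.7, 5.2) in frame 2.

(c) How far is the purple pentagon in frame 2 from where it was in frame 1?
2.4

The purple pentagon moved from (7.7, 4.0) to (9.1, 2.1), a distance of √(1.4² + 1.9²) ≈ 2.4.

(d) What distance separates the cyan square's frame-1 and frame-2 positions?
1.9

The cyan square moved from (13.9, 1.5) to (12.1, 2.1), a distance of √(1.8² + 0.6²) ≈ 1.9.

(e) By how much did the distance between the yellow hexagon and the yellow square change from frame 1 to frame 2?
+0.7

Distance in frame 1: 13.0. Distance in frame 2: 13.7.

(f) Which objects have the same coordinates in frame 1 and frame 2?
the blue star, the pink star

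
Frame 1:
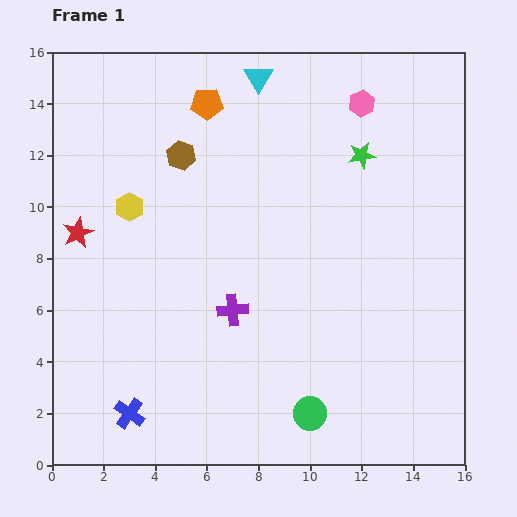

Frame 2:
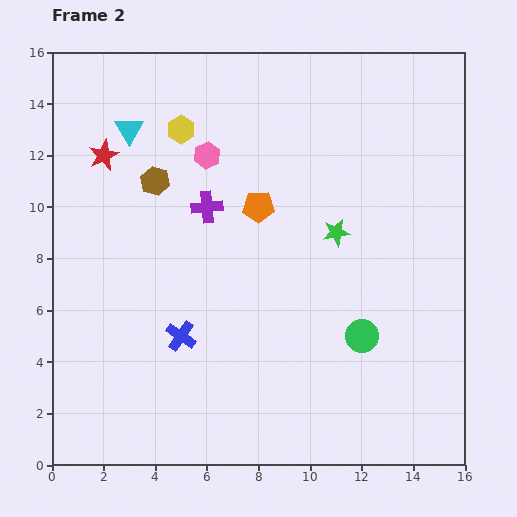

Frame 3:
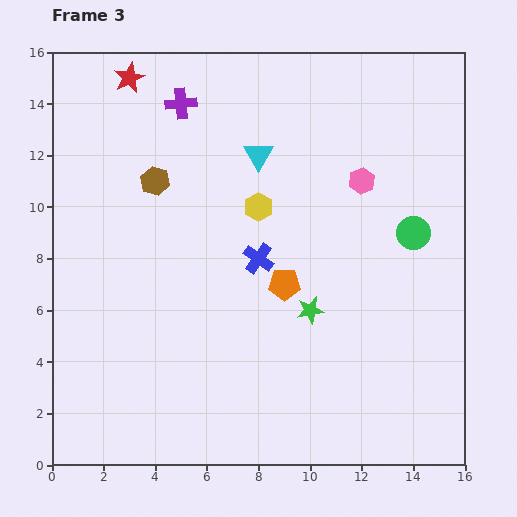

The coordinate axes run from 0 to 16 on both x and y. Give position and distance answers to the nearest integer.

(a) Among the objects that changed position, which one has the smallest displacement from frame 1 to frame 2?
the brown hexagon

(moved 1)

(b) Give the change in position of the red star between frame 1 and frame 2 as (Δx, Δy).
(1, 3)

The red star was at (1, 9) in frame 1 and (2, 12) in frame 2.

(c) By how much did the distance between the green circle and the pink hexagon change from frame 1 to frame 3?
-9

Distance in frame 1: 12. Distance in frame 3: 3.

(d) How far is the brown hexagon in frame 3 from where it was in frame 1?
1

The brown hexagon moved from (5, 12) to (4, 11), a distance of √(1² + 1²) ≈ 1.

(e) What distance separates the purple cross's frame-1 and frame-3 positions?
8

The purple cross moved from (7, 6) to (5, 14), a distance of √(2² + 8²) ≈ 8.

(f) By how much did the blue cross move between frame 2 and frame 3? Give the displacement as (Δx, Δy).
(3, 3)

The blue cross was at (5, 5) in frame 2 and (8, 8) in frame 3.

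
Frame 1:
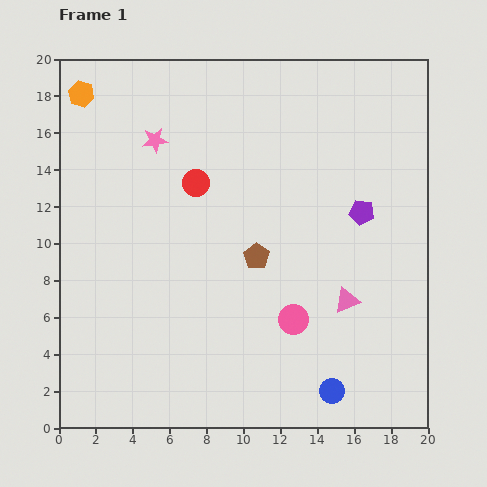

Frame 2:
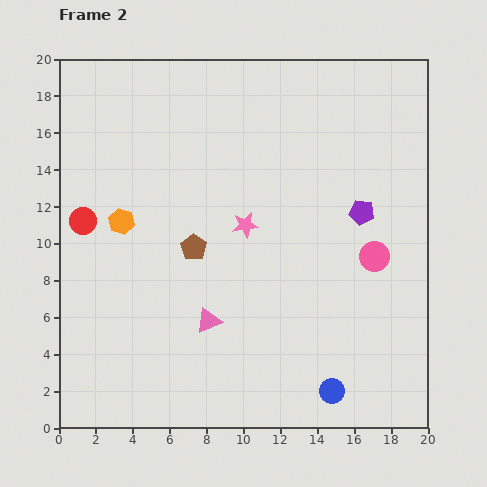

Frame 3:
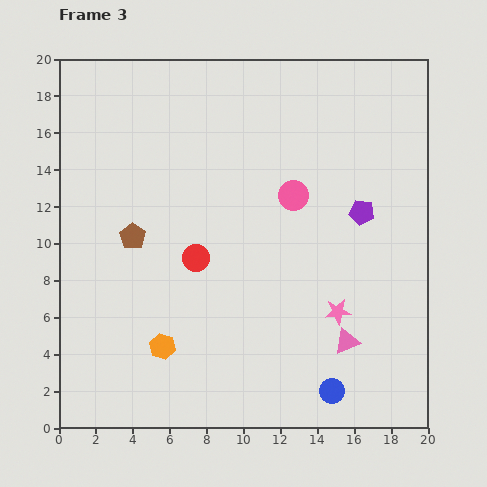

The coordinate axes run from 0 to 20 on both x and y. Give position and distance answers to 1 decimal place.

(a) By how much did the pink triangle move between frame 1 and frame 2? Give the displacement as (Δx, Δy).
(-7.5, -1.1)

The pink triangle was at (15.6, 6.9) in frame 1 and (8.1, 5.8) in frame 2.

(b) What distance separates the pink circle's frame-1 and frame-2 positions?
5.6

The pink circle moved from (12.7, 5.9) to (17.1, 9.3), a distance of √(4.4² + 3.4²) ≈ 5.6.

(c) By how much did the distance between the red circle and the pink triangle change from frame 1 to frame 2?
-1.7

Distance in frame 1: 10.4. Distance in frame 2: 8.7.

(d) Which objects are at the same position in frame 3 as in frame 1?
the purple pentagon, the blue circle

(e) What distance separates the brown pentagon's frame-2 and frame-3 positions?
3.4

The brown pentagon moved from (7.3, 9.8) to (4.0, 10.4), a distance of √(3.3² + 0.6²) ≈ 3.4.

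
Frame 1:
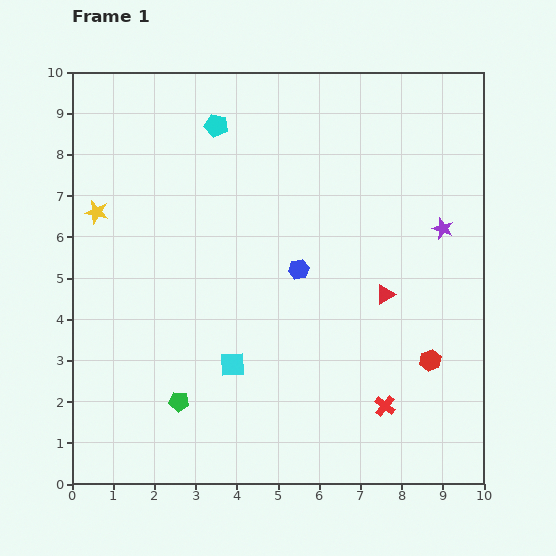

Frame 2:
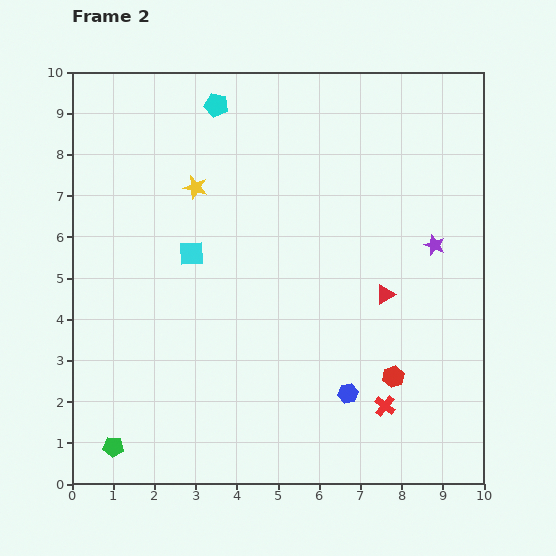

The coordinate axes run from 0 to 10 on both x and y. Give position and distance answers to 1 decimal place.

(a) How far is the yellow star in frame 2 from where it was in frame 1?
2.5

The yellow star moved from (0.6, 6.6) to (3.0, 7.2), a distance of √(2.4² + 0.6²) ≈ 2.5.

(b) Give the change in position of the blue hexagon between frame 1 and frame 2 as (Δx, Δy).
(1.2, -3.0)

The blue hexagon was at (5.5, 5.2) in frame 1 and (6.7, 2.2) in frame 2.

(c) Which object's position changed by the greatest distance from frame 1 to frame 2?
the blue hexagon

(moved 3.2; next 2.9)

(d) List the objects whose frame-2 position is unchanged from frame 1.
the red triangle, the red cross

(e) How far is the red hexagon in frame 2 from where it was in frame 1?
1.0

The red hexagon moved from (8.7, 3.0) to (7.8, 2.6), a distance of √(0.9² + 0.4²) ≈ 1.0.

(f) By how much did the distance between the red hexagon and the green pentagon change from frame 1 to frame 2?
+0.8

Distance in frame 1: 6.2. Distance in frame 2: 7.0.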